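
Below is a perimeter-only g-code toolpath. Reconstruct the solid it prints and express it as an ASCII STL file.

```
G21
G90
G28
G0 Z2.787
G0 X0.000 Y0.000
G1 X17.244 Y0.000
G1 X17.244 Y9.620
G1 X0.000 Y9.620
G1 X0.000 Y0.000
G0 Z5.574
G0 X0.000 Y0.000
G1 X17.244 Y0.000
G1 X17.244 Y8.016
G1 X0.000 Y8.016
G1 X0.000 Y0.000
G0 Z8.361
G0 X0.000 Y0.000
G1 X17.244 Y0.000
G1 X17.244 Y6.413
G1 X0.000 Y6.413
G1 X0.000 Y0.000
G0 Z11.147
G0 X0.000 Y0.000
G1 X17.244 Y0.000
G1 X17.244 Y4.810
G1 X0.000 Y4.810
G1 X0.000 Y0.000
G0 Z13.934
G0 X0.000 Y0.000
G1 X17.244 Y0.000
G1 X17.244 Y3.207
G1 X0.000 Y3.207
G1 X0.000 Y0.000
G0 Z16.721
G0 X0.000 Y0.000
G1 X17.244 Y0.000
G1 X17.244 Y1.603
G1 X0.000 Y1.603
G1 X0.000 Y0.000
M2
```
solid part
  facet normal 0.0000 0.0000 -1.0000
    outer loop
      vertex 17.244 11.223 0.000
      vertex 17.244 0.000 0.000
      vertex 0.000 0.000 0.000
    endloop
  endfacet
  facet normal 0.0000 0.0000 -1.0000
    outer loop
      vertex 0.000 11.223 0.000
      vertex 17.244 11.223 0.000
      vertex 0.000 0.000 0.000
    endloop
  endfacet
  facet normal 0.0000 -1.0000 0.0000
    outer loop
      vertex 0.000 0.000 0.000
      vertex 17.244 0.000 0.000
      vertex 17.244 0.000 19.508
    endloop
  endfacet
  facet normal 0.0000 -1.0000 0.0000
    outer loop
      vertex 0.000 0.000 0.000
      vertex 17.244 0.000 19.508
      vertex 0.000 0.000 19.508
    endloop
  endfacet
  facet normal 0.0000 0.8668 0.4987
    outer loop
      vertex 0.000 0.000 19.508
      vertex 17.244 0.000 19.508
      vertex 17.244 11.223 0.000
    endloop
  endfacet
  facet normal 0.0000 0.8668 0.4987
    outer loop
      vertex 0.000 0.000 19.508
      vertex 17.244 11.223 0.000
      vertex 0.000 11.223 0.000
    endloop
  endfacet
  facet normal -1.0000 0.0000 0.0000
    outer loop
      vertex 0.000 0.000 19.508
      vertex 0.000 11.223 0.000
      vertex 0.000 0.000 0.000
    endloop
  endfacet
  facet normal 1.0000 0.0000 0.0000
    outer loop
      vertex 17.244 0.000 0.000
      vertex 17.244 11.223 0.000
      vertex 17.244 0.000 19.508
    endloop
  endfacet
endsolid part

The G0 Z moves step by Δz≈2.787 mm. The G1 loops shrink linearly with z, so the solid tapers from its base footprint up to z≈19.5. Closing with a flat bottom cap and the tapered top and triangulating gives 8 facets — a wedge (ramp): 17.2 × 11.2 mm base, rising to 19.5 mm along the y=0 edge and sloping linearly to z=0 at y=11.2.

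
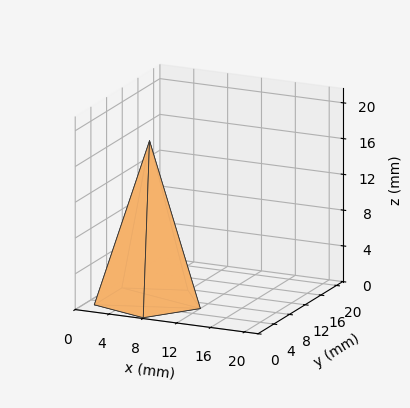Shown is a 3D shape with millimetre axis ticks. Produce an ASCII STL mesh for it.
Reading the render: the shape is a regular 5-sided pyramid, base circumscribed radius ≈ 6 mm, apex at z ≈ 18 mm (dimensions read to the nearest mm from the axis ticks). For the STL, each face is triangulated and given an outward normal.

solid part
  facet normal 0.0000 0.0000 -1.0000
    outer loop
      vertex 1.1 9.5 0.0
      vertex 7.9 11.7 0.0
      vertex 12.0 6.0 0.0
    endloop
  endfacet
  facet normal 0.0000 0.0000 -1.0000
    outer loop
      vertex 1.1 2.5 0.0
      vertex 1.1 9.5 0.0
      vertex 12.0 6.0 0.0
    endloop
  endfacet
  facet normal 0.0000 0.0000 -1.0000
    outer loop
      vertex 7.9 0.3 0.0
      vertex 1.1 2.5 0.0
      vertex 12.0 6.0 0.0
    endloop
  endfacet
  facet normal 0.7836 0.5637 0.2612
    outer loop
      vertex 12.0 6.0 0.0
      vertex 7.9 11.7 0.0
      vertex 6.0 6.0 18.0
    endloop
  endfacet
  facet normal -0.2973 0.9188 0.2596
    outer loop
      vertex 7.9 11.7 0.0
      vertex 1.1 9.5 0.0
      vertex 6.0 6.0 18.0
    endloop
  endfacet
  facet normal -0.9649 0.0000 0.2627
    outer loop
      vertex 1.1 9.5 0.0
      vertex 1.1 2.5 0.0
      vertex 6.0 6.0 18.0
    endloop
  endfacet
  facet normal -0.2973 -0.9188 0.2596
    outer loop
      vertex 1.1 2.5 0.0
      vertex 7.9 0.3 0.0
      vertex 6.0 6.0 18.0
    endloop
  endfacet
  facet normal 0.7836 -0.5637 0.2612
    outer loop
      vertex 7.9 0.3 0.0
      vertex 12.0 6.0 0.0
      vertex 6.0 6.0 18.0
    endloop
  endfacet
endsolid part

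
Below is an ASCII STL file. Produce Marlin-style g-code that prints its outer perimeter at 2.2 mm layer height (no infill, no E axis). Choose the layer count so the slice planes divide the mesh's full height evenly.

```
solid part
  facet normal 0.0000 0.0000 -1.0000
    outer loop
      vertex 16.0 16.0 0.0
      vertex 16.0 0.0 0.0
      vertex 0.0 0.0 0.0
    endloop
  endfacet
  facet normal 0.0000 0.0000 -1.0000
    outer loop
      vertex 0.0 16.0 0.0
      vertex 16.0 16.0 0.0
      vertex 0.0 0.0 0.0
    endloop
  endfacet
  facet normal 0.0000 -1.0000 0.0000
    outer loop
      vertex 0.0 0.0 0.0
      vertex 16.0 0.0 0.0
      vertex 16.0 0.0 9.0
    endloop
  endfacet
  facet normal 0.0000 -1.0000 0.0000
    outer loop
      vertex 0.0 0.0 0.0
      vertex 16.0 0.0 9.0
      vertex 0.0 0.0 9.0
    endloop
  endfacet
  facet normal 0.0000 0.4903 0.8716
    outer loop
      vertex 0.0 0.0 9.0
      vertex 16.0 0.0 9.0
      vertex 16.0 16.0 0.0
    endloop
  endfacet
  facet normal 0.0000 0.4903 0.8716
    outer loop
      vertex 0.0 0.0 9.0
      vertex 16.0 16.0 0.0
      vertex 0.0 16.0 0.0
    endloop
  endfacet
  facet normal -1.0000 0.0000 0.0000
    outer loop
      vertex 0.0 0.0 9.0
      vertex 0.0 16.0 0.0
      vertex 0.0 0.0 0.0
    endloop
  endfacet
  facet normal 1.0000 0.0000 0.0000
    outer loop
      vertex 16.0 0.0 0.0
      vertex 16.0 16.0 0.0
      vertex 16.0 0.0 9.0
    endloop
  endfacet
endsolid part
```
; perimeter-only toolpath
G21 ; units = mm
G90 ; absolute positioning
G28 ; home
; layer 1
G0 Z2.2
G0 X0.0 Y0.0
G1 X16.0 Y0.0
G1 X16.0 Y12.0
G1 X0.0 Y12.0
G1 X0.0 Y0.0
; layer 2
G0 Z4.5
G0 X0.0 Y0.0
G1 X16.0 Y0.0
G1 X16.0 Y8.0
G1 X0.0 Y8.0
G1 X0.0 Y0.0
; layer 3
G0 Z6.8
G0 X0.0 Y0.0
G1 X16.0 Y0.0
G1 X16.0 Y4.0
G1 X0.0 Y4.0
G1 X0.0 Y0.0
M2 ; end

The solid is a wedge (ramp): 16 × 16 mm base, rising to 9 mm along the y=0 edge and sloping linearly to z=0 at y=16. Slicing at Δz = 2.2 mm — 4 equal slices spanning the solid's height, so layer i sits at z = i·h/4 — gives 3 non-empty perimeters. Each is a 4-segment closed polygon; G0 lifts to the layer z and rapids to the start vertex, then G1 traces the edges. The cross-section shrinks linearly with z (the slice at the apex is degenerate and omitted).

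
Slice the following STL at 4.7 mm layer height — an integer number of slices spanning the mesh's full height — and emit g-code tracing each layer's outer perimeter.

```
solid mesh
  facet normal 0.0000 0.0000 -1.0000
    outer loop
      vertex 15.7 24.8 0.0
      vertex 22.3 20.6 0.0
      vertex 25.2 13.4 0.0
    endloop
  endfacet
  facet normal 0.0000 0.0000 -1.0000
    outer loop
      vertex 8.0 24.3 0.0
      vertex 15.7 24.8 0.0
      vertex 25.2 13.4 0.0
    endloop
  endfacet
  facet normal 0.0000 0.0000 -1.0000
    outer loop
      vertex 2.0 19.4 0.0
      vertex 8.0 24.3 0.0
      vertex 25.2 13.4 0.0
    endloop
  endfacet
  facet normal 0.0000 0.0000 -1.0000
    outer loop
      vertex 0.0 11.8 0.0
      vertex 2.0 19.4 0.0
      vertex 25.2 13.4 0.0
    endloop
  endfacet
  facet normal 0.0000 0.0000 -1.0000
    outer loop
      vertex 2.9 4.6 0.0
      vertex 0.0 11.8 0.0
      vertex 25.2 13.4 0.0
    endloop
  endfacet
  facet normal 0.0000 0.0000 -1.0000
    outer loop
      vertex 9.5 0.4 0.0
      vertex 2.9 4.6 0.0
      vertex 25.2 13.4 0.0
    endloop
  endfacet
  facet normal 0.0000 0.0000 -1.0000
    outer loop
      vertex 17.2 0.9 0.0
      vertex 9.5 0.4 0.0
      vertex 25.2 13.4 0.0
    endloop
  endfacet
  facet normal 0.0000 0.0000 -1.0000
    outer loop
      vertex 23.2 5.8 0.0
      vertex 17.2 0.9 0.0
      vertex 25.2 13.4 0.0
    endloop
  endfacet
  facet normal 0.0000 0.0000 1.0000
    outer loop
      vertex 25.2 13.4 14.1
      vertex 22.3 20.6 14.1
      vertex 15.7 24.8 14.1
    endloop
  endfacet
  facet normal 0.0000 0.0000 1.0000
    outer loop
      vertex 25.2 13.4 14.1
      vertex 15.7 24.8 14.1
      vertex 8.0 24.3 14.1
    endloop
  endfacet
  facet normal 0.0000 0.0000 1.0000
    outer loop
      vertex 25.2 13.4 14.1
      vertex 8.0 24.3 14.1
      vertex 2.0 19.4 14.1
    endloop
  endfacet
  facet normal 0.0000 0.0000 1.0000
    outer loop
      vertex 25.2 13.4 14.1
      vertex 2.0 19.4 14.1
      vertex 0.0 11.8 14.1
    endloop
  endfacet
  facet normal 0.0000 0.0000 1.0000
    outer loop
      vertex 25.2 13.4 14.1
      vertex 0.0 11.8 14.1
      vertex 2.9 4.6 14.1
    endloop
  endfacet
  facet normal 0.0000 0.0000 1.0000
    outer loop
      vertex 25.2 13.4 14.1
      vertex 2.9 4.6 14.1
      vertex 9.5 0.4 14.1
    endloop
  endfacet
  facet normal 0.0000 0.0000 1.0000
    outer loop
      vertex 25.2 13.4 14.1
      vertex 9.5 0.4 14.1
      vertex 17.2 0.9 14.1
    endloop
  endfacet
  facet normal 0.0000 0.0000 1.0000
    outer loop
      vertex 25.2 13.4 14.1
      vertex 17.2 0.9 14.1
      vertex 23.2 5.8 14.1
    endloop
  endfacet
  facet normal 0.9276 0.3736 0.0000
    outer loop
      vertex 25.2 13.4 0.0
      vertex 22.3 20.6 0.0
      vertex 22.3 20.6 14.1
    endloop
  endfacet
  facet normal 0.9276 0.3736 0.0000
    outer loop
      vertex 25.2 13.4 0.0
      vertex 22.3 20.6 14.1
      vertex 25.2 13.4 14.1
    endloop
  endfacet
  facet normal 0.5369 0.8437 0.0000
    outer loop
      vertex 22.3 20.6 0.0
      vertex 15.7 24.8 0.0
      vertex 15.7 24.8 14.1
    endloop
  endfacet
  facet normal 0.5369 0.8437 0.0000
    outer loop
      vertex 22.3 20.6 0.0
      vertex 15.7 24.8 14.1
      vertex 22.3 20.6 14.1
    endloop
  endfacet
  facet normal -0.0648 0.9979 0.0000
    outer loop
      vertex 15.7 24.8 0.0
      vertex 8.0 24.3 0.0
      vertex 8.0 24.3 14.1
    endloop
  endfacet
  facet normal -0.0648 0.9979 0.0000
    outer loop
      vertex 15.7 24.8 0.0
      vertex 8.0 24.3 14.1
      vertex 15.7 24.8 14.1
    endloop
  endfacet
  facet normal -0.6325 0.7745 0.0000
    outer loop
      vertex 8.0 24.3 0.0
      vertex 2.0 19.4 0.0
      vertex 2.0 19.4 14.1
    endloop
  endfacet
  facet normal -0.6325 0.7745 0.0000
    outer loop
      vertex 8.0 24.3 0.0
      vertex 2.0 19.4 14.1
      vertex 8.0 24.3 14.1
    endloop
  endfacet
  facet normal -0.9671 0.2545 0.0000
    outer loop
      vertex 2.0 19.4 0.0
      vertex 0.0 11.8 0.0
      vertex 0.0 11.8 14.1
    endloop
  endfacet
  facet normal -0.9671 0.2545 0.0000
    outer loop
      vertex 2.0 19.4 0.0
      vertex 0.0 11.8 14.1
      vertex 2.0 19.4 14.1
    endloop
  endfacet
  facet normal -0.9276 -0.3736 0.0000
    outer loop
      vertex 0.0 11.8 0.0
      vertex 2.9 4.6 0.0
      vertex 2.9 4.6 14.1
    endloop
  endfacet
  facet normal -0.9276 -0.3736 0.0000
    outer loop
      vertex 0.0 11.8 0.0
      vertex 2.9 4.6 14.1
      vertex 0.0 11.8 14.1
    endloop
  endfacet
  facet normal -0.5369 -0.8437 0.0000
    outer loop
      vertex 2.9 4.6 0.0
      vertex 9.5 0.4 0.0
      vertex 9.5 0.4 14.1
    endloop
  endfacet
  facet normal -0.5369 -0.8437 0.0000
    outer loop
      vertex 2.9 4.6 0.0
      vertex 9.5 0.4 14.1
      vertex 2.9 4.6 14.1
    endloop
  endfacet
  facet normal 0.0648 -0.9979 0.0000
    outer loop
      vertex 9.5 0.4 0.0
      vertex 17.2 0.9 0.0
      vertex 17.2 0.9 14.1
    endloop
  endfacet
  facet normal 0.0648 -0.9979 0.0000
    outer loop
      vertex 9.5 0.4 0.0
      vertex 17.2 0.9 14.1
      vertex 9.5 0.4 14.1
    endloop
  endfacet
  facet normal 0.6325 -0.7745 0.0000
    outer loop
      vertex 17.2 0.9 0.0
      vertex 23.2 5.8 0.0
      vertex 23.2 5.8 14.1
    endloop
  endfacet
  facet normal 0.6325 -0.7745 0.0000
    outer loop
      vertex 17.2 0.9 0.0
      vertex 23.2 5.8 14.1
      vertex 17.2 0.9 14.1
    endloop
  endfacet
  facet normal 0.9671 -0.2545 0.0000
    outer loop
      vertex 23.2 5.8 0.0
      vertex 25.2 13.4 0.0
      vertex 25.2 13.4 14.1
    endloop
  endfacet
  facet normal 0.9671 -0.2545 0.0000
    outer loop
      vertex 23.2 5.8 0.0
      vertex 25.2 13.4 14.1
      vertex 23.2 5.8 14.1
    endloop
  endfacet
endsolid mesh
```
; perimeter-only toolpath
G21 ; units = mm
G90 ; absolute positioning
G28 ; home
; layer 1
G0 Z4.7
G0 X25.2 Y13.4
G1 X22.3 Y20.6
G1 X15.7 Y24.8
G1 X8.0 Y24.3
G1 X2.0 Y19.4
G1 X0.0 Y11.8
G1 X2.9 Y4.6
G1 X9.5 Y0.4
G1 X17.2 Y0.9
G1 X23.2 Y5.8
G1 X25.2 Y13.4
; layer 2
G0 Z9.4
G0 X25.2 Y13.4
G1 X22.3 Y20.6
G1 X15.7 Y24.8
G1 X8.0 Y24.3
G1 X2.0 Y19.4
G1 X0.0 Y11.8
G1 X2.9 Y4.6
G1 X9.5 Y0.4
G1 X17.2 Y0.9
G1 X23.2 Y5.8
G1 X25.2 Y13.4
; layer 3
G0 Z14.1
G0 X25.2 Y13.4
G1 X22.3 Y20.6
G1 X15.7 Y24.8
G1 X8.0 Y24.3
G1 X2.0 Y19.4
G1 X0.0 Y11.8
G1 X2.9 Y4.6
G1 X9.5 Y0.4
G1 X17.2 Y0.9
G1 X23.2 Y5.8
G1 X25.2 Y13.4
M2 ; end

The solid is a regular 10-sided prism (a cylinder approximated with 10 flat sides), circumscribed radius ≈ 12.6 mm, height ≈ 14.1 mm. Slicing at Δz = 4.7 mm — 3 equal slices spanning the solid's height, so layer i sits at z = i·h/3 — gives 3 non-empty perimeters. Each is a 10-segment closed polygon; G0 lifts to the layer z and rapids to the start vertex, then G1 traces the edges.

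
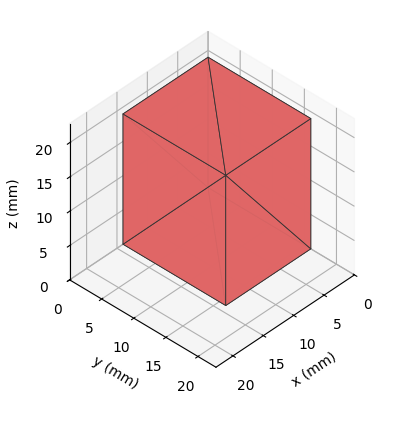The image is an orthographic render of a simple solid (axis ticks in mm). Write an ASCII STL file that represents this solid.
Reading the render: the shape is a rectangular box, roughly 14 × 16 mm footprint and 19 mm tall (dimensions read to the nearest mm from the axis ticks). For the STL, each face is triangulated and given an outward normal.

solid part
  facet normal 0.0000 0.0000 -1.0000
    outer loop
      vertex 14.00 16.00 0.00
      vertex 14.00 0.00 0.00
      vertex 0.00 0.00 0.00
    endloop
  endfacet
  facet normal 0.0000 0.0000 -1.0000
    outer loop
      vertex 0.00 16.00 0.00
      vertex 14.00 16.00 0.00
      vertex 0.00 0.00 0.00
    endloop
  endfacet
  facet normal 0.0000 0.0000 1.0000
    outer loop
      vertex 0.00 0.00 19.00
      vertex 14.00 0.00 19.00
      vertex 14.00 16.00 19.00
    endloop
  endfacet
  facet normal 0.0000 0.0000 1.0000
    outer loop
      vertex 0.00 0.00 19.00
      vertex 14.00 16.00 19.00
      vertex 0.00 16.00 19.00
    endloop
  endfacet
  facet normal 0.0000 -1.0000 0.0000
    outer loop
      vertex 0.00 0.00 0.00
      vertex 14.00 0.00 0.00
      vertex 14.00 0.00 19.00
    endloop
  endfacet
  facet normal 0.0000 -1.0000 0.0000
    outer loop
      vertex 0.00 0.00 0.00
      vertex 14.00 0.00 19.00
      vertex 0.00 0.00 19.00
    endloop
  endfacet
  facet normal 0.0000 1.0000 0.0000
    outer loop
      vertex 14.00 16.00 19.00
      vertex 14.00 16.00 0.00
      vertex 0.00 16.00 0.00
    endloop
  endfacet
  facet normal 0.0000 1.0000 0.0000
    outer loop
      vertex 0.00 16.00 19.00
      vertex 14.00 16.00 19.00
      vertex 0.00 16.00 0.00
    endloop
  endfacet
  facet normal -1.0000 0.0000 0.0000
    outer loop
      vertex 0.00 16.00 19.00
      vertex 0.00 16.00 0.00
      vertex 0.00 0.00 0.00
    endloop
  endfacet
  facet normal -1.0000 0.0000 0.0000
    outer loop
      vertex 0.00 0.00 19.00
      vertex 0.00 16.00 19.00
      vertex 0.00 0.00 0.00
    endloop
  endfacet
  facet normal 1.0000 0.0000 0.0000
    outer loop
      vertex 14.00 0.00 0.00
      vertex 14.00 16.00 0.00
      vertex 14.00 16.00 19.00
    endloop
  endfacet
  facet normal 1.0000 0.0000 0.0000
    outer loop
      vertex 14.00 0.00 0.00
      vertex 14.00 16.00 19.00
      vertex 14.00 0.00 19.00
    endloop
  endfacet
endsolid part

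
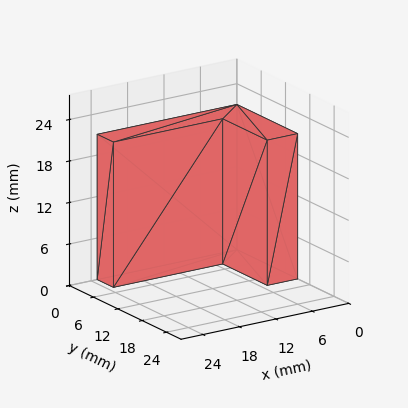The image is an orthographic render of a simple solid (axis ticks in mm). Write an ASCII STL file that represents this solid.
Reading the render: the shape is an L-shaped prism: outer 23 × 15 mm, arm thicknesses ≈ 4 mm (horizontal) and 5 mm (vertical), extruded 21 mm in z (dimensions read to the nearest mm from the axis ticks). For the STL, each face is triangulated and given an outward normal.

solid part
  facet normal 0.0000 0.0000 -1.0000
    outer loop
      vertex 23.00 4.00 0.00
      vertex 23.00 0.00 0.00
      vertex 0.00 0.00 0.00
    endloop
  endfacet
  facet normal 0.0000 0.0000 -1.0000
    outer loop
      vertex 5.00 4.00 0.00
      vertex 23.00 4.00 0.00
      vertex 0.00 0.00 0.00
    endloop
  endfacet
  facet normal 0.0000 0.0000 -1.0000
    outer loop
      vertex 5.00 15.00 0.00
      vertex 5.00 4.00 0.00
      vertex 0.00 0.00 0.00
    endloop
  endfacet
  facet normal 0.0000 0.0000 -1.0000
    outer loop
      vertex 0.00 15.00 0.00
      vertex 5.00 15.00 0.00
      vertex 0.00 0.00 0.00
    endloop
  endfacet
  facet normal 0.0000 0.0000 1.0000
    outer loop
      vertex 0.00 0.00 21.00
      vertex 23.00 0.00 21.00
      vertex 23.00 4.00 21.00
    endloop
  endfacet
  facet normal 0.0000 0.0000 1.0000
    outer loop
      vertex 0.00 0.00 21.00
      vertex 23.00 4.00 21.00
      vertex 5.00 4.00 21.00
    endloop
  endfacet
  facet normal 0.0000 0.0000 1.0000
    outer loop
      vertex 0.00 0.00 21.00
      vertex 5.00 4.00 21.00
      vertex 5.00 15.00 21.00
    endloop
  endfacet
  facet normal 0.0000 0.0000 1.0000
    outer loop
      vertex 0.00 0.00 21.00
      vertex 5.00 15.00 21.00
      vertex 0.00 15.00 21.00
    endloop
  endfacet
  facet normal 0.0000 -1.0000 0.0000
    outer loop
      vertex 0.00 0.00 0.00
      vertex 23.00 0.00 0.00
      vertex 23.00 0.00 21.00
    endloop
  endfacet
  facet normal 0.0000 -1.0000 0.0000
    outer loop
      vertex 0.00 0.00 0.00
      vertex 23.00 0.00 21.00
      vertex 0.00 0.00 21.00
    endloop
  endfacet
  facet normal 1.0000 0.0000 0.0000
    outer loop
      vertex 23.00 0.00 0.00
      vertex 23.00 4.00 0.00
      vertex 23.00 4.00 21.00
    endloop
  endfacet
  facet normal 1.0000 0.0000 0.0000
    outer loop
      vertex 23.00 0.00 0.00
      vertex 23.00 4.00 21.00
      vertex 23.00 0.00 21.00
    endloop
  endfacet
  facet normal 0.0000 1.0000 0.0000
    outer loop
      vertex 23.00 4.00 0.00
      vertex 5.00 4.00 0.00
      vertex 5.00 4.00 21.00
    endloop
  endfacet
  facet normal 0.0000 1.0000 0.0000
    outer loop
      vertex 23.00 4.00 0.00
      vertex 5.00 4.00 21.00
      vertex 23.00 4.00 21.00
    endloop
  endfacet
  facet normal 1.0000 0.0000 0.0000
    outer loop
      vertex 5.00 4.00 0.00
      vertex 5.00 15.00 0.00
      vertex 5.00 15.00 21.00
    endloop
  endfacet
  facet normal 1.0000 0.0000 0.0000
    outer loop
      vertex 5.00 4.00 0.00
      vertex 5.00 15.00 21.00
      vertex 5.00 4.00 21.00
    endloop
  endfacet
  facet normal 0.0000 1.0000 0.0000
    outer loop
      vertex 5.00 15.00 0.00
      vertex 0.00 15.00 0.00
      vertex 0.00 15.00 21.00
    endloop
  endfacet
  facet normal 0.0000 1.0000 0.0000
    outer loop
      vertex 5.00 15.00 0.00
      vertex 0.00 15.00 21.00
      vertex 5.00 15.00 21.00
    endloop
  endfacet
  facet normal -1.0000 0.0000 0.0000
    outer loop
      vertex 0.00 15.00 0.00
      vertex 0.00 0.00 0.00
      vertex 0.00 0.00 21.00
    endloop
  endfacet
  facet normal -1.0000 0.0000 0.0000
    outer loop
      vertex 0.00 15.00 0.00
      vertex 0.00 0.00 21.00
      vertex 0.00 15.00 21.00
    endloop
  endfacet
endsolid part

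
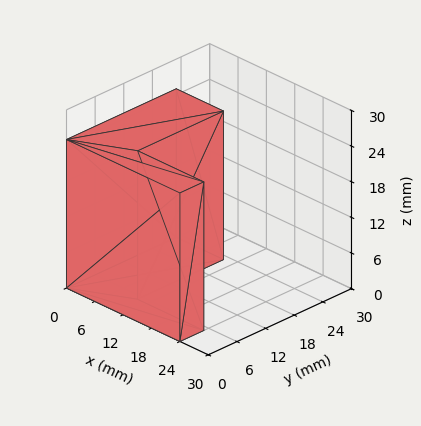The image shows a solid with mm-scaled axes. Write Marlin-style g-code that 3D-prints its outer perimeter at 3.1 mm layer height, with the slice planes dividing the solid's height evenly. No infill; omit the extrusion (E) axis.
Reading the render: the shape is an L-shaped prism: outer 24 × 23 mm, arm thicknesses ≈ 5 mm (horizontal) and 10 mm (vertical), extruded 25 mm in z (dimensions read to the nearest mm from the axis ticks). For the g-code, the solid's height is divided into equal slices at the stated Δz and each level perimeter traced with G1 moves after a G0 lift.

; perimeter-only toolpath
G21 ; units = mm
G90 ; absolute positioning
G28 ; home
; layer 1
G0 Z3.1
G0 X0.0 Y0.0
G1 X24.0 Y0.0
G1 X24.0 Y5.0
G1 X10.0 Y5.0
G1 X10.0 Y23.0
G1 X0.0 Y23.0
G1 X0.0 Y0.0
; layer 2
G0 Z6.2
G0 X0.0 Y0.0
G1 X24.0 Y0.0
G1 X24.0 Y5.0
G1 X10.0 Y5.0
G1 X10.0 Y23.0
G1 X0.0 Y23.0
G1 X0.0 Y0.0
; layer 3
G0 Z9.4
G0 X0.0 Y0.0
G1 X24.0 Y0.0
G1 X24.0 Y5.0
G1 X10.0 Y5.0
G1 X10.0 Y23.0
G1 X0.0 Y23.0
G1 X0.0 Y0.0
; layer 4
G0 Z12.5
G0 X0.0 Y0.0
G1 X24.0 Y0.0
G1 X24.0 Y5.0
G1 X10.0 Y5.0
G1 X10.0 Y23.0
G1 X0.0 Y23.0
G1 X0.0 Y0.0
; layer 5
G0 Z15.6
G0 X0.0 Y0.0
G1 X24.0 Y0.0
G1 X24.0 Y5.0
G1 X10.0 Y5.0
G1 X10.0 Y23.0
G1 X0.0 Y23.0
G1 X0.0 Y0.0
; layer 6
G0 Z18.8
G0 X0.0 Y0.0
G1 X24.0 Y0.0
G1 X24.0 Y5.0
G1 X10.0 Y5.0
G1 X10.0 Y23.0
G1 X0.0 Y23.0
G1 X0.0 Y0.0
; layer 7
G0 Z21.9
G0 X0.0 Y0.0
G1 X24.0 Y0.0
G1 X24.0 Y5.0
G1 X10.0 Y5.0
G1 X10.0 Y23.0
G1 X0.0 Y23.0
G1 X0.0 Y0.0
; layer 8
G0 Z25.0
G0 X0.0 Y0.0
G1 X24.0 Y0.0
G1 X24.0 Y5.0
G1 X10.0 Y5.0
G1 X10.0 Y23.0
G1 X0.0 Y23.0
G1 X0.0 Y0.0
M2 ; end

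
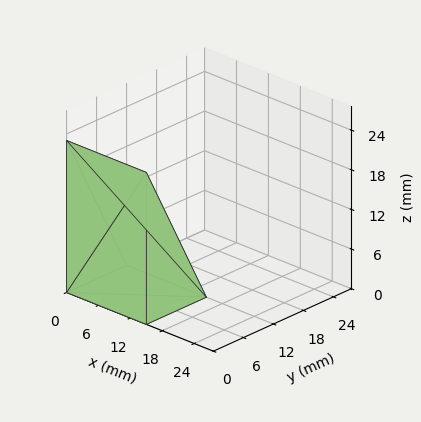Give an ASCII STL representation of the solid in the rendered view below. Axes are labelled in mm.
Reading the render: the shape is a wedge (ramp): 15 × 12 mm base, rising to 23 mm along the y=0 edge and sloping linearly to z=0 at y=12 (dimensions read to the nearest mm from the axis ticks). For the STL, each face is triangulated and given an outward normal.

solid part
  facet normal 0.0000 0.0000 -1.0000
    outer loop
      vertex 15.000 12.000 0.000
      vertex 15.000 0.000 0.000
      vertex 0.000 0.000 0.000
    endloop
  endfacet
  facet normal 0.0000 0.0000 -1.0000
    outer loop
      vertex 0.000 12.000 0.000
      vertex 15.000 12.000 0.000
      vertex 0.000 0.000 0.000
    endloop
  endfacet
  facet normal 0.0000 -1.0000 0.0000
    outer loop
      vertex 0.000 0.000 0.000
      vertex 15.000 0.000 0.000
      vertex 15.000 0.000 23.000
    endloop
  endfacet
  facet normal 0.0000 -1.0000 0.0000
    outer loop
      vertex 0.000 0.000 0.000
      vertex 15.000 0.000 23.000
      vertex 0.000 0.000 23.000
    endloop
  endfacet
  facet normal 0.0000 0.8866 0.4626
    outer loop
      vertex 0.000 0.000 23.000
      vertex 15.000 0.000 23.000
      vertex 15.000 12.000 0.000
    endloop
  endfacet
  facet normal 0.0000 0.8866 0.4626
    outer loop
      vertex 0.000 0.000 23.000
      vertex 15.000 12.000 0.000
      vertex 0.000 12.000 0.000
    endloop
  endfacet
  facet normal -1.0000 0.0000 0.0000
    outer loop
      vertex 0.000 0.000 23.000
      vertex 0.000 12.000 0.000
      vertex 0.000 0.000 0.000
    endloop
  endfacet
  facet normal 1.0000 0.0000 0.0000
    outer loop
      vertex 15.000 0.000 0.000
      vertex 15.000 12.000 0.000
      vertex 15.000 0.000 23.000
    endloop
  endfacet
endsolid part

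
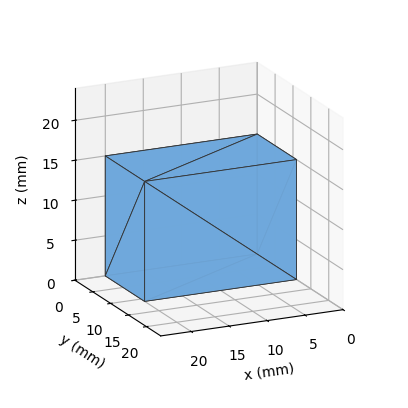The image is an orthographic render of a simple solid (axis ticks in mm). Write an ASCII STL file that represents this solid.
Reading the render: the shape is a rectangular box, roughly 20 × 11 mm footprint and 15 mm tall (dimensions read to the nearest mm from the axis ticks). For the STL, each face is triangulated and given an outward normal.

solid part
  facet normal 0.0000 0.0000 -1.0000
    outer loop
      vertex 20.000 11.000 0.000
      vertex 20.000 0.000 0.000
      vertex 0.000 0.000 0.000
    endloop
  endfacet
  facet normal 0.0000 0.0000 -1.0000
    outer loop
      vertex 0.000 11.000 0.000
      vertex 20.000 11.000 0.000
      vertex 0.000 0.000 0.000
    endloop
  endfacet
  facet normal 0.0000 0.0000 1.0000
    outer loop
      vertex 0.000 0.000 15.000
      vertex 20.000 0.000 15.000
      vertex 20.000 11.000 15.000
    endloop
  endfacet
  facet normal 0.0000 0.0000 1.0000
    outer loop
      vertex 0.000 0.000 15.000
      vertex 20.000 11.000 15.000
      vertex 0.000 11.000 15.000
    endloop
  endfacet
  facet normal 0.0000 -1.0000 0.0000
    outer loop
      vertex 0.000 0.000 0.000
      vertex 20.000 0.000 0.000
      vertex 20.000 0.000 15.000
    endloop
  endfacet
  facet normal 0.0000 -1.0000 0.0000
    outer loop
      vertex 0.000 0.000 0.000
      vertex 20.000 0.000 15.000
      vertex 0.000 0.000 15.000
    endloop
  endfacet
  facet normal 0.0000 1.0000 0.0000
    outer loop
      vertex 20.000 11.000 15.000
      vertex 20.000 11.000 0.000
      vertex 0.000 11.000 0.000
    endloop
  endfacet
  facet normal 0.0000 1.0000 0.0000
    outer loop
      vertex 0.000 11.000 15.000
      vertex 20.000 11.000 15.000
      vertex 0.000 11.000 0.000
    endloop
  endfacet
  facet normal -1.0000 0.0000 0.0000
    outer loop
      vertex 0.000 11.000 15.000
      vertex 0.000 11.000 0.000
      vertex 0.000 0.000 0.000
    endloop
  endfacet
  facet normal -1.0000 0.0000 0.0000
    outer loop
      vertex 0.000 0.000 15.000
      vertex 0.000 11.000 15.000
      vertex 0.000 0.000 0.000
    endloop
  endfacet
  facet normal 1.0000 0.0000 0.0000
    outer loop
      vertex 20.000 0.000 0.000
      vertex 20.000 11.000 0.000
      vertex 20.000 11.000 15.000
    endloop
  endfacet
  facet normal 1.0000 0.0000 0.0000
    outer loop
      vertex 20.000 0.000 0.000
      vertex 20.000 11.000 15.000
      vertex 20.000 0.000 15.000
    endloop
  endfacet
endsolid part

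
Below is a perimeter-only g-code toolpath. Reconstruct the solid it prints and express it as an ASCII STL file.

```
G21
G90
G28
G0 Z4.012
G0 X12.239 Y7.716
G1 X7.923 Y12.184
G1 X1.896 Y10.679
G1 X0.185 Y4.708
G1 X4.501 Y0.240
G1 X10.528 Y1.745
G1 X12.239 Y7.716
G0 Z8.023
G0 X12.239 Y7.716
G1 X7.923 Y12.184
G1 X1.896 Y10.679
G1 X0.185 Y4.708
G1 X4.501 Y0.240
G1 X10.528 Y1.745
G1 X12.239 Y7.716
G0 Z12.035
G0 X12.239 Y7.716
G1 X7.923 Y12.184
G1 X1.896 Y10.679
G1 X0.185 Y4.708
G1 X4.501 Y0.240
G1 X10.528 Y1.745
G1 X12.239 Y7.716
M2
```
solid part
  facet normal 0.0000 0.0000 -1.0000
    outer loop
      vertex 1.896 10.679 0.000
      vertex 7.923 12.184 0.000
      vertex 12.239 7.716 0.000
    endloop
  endfacet
  facet normal 0.0000 0.0000 -1.0000
    outer loop
      vertex 0.185 4.708 0.000
      vertex 1.896 10.679 0.000
      vertex 12.239 7.716 0.000
    endloop
  endfacet
  facet normal 0.0000 0.0000 -1.0000
    outer loop
      vertex 4.501 0.240 0.000
      vertex 0.185 4.708 0.000
      vertex 12.239 7.716 0.000
    endloop
  endfacet
  facet normal 0.0000 0.0000 -1.0000
    outer loop
      vertex 10.528 1.745 0.000
      vertex 4.501 0.240 0.000
      vertex 12.239 7.716 0.000
    endloop
  endfacet
  facet normal 0.0000 0.0000 1.0000
    outer loop
      vertex 12.239 7.716 12.035
      vertex 7.923 12.184 12.035
      vertex 1.896 10.679 12.035
    endloop
  endfacet
  facet normal 0.0000 0.0000 1.0000
    outer loop
      vertex 12.239 7.716 12.035
      vertex 1.896 10.679 12.035
      vertex 0.185 4.708 12.035
    endloop
  endfacet
  facet normal 0.0000 0.0000 1.0000
    outer loop
      vertex 12.239 7.716 12.035
      vertex 0.185 4.708 12.035
      vertex 4.501 0.240 12.035
    endloop
  endfacet
  facet normal 0.0000 0.0000 1.0000
    outer loop
      vertex 12.239 7.716 12.035
      vertex 4.501 0.240 12.035
      vertex 10.528 1.745 12.035
    endloop
  endfacet
  facet normal 0.7192 0.6948 0.0000
    outer loop
      vertex 12.239 7.716 0.000
      vertex 7.923 12.184 0.000
      vertex 7.923 12.184 12.035
    endloop
  endfacet
  facet normal 0.7192 0.6948 0.0000
    outer loop
      vertex 12.239 7.716 0.000
      vertex 7.923 12.184 12.035
      vertex 12.239 7.716 12.035
    endloop
  endfacet
  facet normal -0.2423 0.9702 0.0000
    outer loop
      vertex 7.923 12.184 0.000
      vertex 1.896 10.679 0.000
      vertex 1.896 10.679 12.035
    endloop
  endfacet
  facet normal -0.2423 0.9702 0.0000
    outer loop
      vertex 7.923 12.184 0.000
      vertex 1.896 10.679 12.035
      vertex 7.923 12.184 12.035
    endloop
  endfacet
  facet normal -0.9613 0.2755 0.0000
    outer loop
      vertex 1.896 10.679 0.000
      vertex 0.185 4.708 0.000
      vertex 0.185 4.708 12.035
    endloop
  endfacet
  facet normal -0.9613 0.2755 0.0000
    outer loop
      vertex 1.896 10.679 0.000
      vertex 0.185 4.708 12.035
      vertex 1.896 10.679 12.035
    endloop
  endfacet
  facet normal -0.7192 -0.6948 0.0000
    outer loop
      vertex 0.185 4.708 0.000
      vertex 4.501 0.240 0.000
      vertex 4.501 0.240 12.035
    endloop
  endfacet
  facet normal -0.7192 -0.6948 0.0000
    outer loop
      vertex 0.185 4.708 0.000
      vertex 4.501 0.240 12.035
      vertex 0.185 4.708 12.035
    endloop
  endfacet
  facet normal 0.2423 -0.9702 0.0000
    outer loop
      vertex 4.501 0.240 0.000
      vertex 10.528 1.745 0.000
      vertex 10.528 1.745 12.035
    endloop
  endfacet
  facet normal 0.2423 -0.9702 0.0000
    outer loop
      vertex 4.501 0.240 0.000
      vertex 10.528 1.745 12.035
      vertex 4.501 0.240 12.035
    endloop
  endfacet
  facet normal 0.9613 -0.2755 0.0000
    outer loop
      vertex 10.528 1.745 0.000
      vertex 12.239 7.716 0.000
      vertex 12.239 7.716 12.035
    endloop
  endfacet
  facet normal 0.9613 -0.2755 0.0000
    outer loop
      vertex 10.528 1.745 0.000
      vertex 12.239 7.716 12.035
      vertex 10.528 1.745 12.035
    endloop
  endfacet
endsolid part

The G0 Z moves step by Δz≈4.012 mm. Every layer's G1 loop is the same polygon, so the solid is a straight extrusion of it from z=0 to z≈12. Closing with flat bottom and top caps and triangulating gives 20 facets — a regular 6-sided prism (a cylinder approximated with 6 flat sides), circumscribed radius ≈ 6.21 mm, height ≈ 12 mm.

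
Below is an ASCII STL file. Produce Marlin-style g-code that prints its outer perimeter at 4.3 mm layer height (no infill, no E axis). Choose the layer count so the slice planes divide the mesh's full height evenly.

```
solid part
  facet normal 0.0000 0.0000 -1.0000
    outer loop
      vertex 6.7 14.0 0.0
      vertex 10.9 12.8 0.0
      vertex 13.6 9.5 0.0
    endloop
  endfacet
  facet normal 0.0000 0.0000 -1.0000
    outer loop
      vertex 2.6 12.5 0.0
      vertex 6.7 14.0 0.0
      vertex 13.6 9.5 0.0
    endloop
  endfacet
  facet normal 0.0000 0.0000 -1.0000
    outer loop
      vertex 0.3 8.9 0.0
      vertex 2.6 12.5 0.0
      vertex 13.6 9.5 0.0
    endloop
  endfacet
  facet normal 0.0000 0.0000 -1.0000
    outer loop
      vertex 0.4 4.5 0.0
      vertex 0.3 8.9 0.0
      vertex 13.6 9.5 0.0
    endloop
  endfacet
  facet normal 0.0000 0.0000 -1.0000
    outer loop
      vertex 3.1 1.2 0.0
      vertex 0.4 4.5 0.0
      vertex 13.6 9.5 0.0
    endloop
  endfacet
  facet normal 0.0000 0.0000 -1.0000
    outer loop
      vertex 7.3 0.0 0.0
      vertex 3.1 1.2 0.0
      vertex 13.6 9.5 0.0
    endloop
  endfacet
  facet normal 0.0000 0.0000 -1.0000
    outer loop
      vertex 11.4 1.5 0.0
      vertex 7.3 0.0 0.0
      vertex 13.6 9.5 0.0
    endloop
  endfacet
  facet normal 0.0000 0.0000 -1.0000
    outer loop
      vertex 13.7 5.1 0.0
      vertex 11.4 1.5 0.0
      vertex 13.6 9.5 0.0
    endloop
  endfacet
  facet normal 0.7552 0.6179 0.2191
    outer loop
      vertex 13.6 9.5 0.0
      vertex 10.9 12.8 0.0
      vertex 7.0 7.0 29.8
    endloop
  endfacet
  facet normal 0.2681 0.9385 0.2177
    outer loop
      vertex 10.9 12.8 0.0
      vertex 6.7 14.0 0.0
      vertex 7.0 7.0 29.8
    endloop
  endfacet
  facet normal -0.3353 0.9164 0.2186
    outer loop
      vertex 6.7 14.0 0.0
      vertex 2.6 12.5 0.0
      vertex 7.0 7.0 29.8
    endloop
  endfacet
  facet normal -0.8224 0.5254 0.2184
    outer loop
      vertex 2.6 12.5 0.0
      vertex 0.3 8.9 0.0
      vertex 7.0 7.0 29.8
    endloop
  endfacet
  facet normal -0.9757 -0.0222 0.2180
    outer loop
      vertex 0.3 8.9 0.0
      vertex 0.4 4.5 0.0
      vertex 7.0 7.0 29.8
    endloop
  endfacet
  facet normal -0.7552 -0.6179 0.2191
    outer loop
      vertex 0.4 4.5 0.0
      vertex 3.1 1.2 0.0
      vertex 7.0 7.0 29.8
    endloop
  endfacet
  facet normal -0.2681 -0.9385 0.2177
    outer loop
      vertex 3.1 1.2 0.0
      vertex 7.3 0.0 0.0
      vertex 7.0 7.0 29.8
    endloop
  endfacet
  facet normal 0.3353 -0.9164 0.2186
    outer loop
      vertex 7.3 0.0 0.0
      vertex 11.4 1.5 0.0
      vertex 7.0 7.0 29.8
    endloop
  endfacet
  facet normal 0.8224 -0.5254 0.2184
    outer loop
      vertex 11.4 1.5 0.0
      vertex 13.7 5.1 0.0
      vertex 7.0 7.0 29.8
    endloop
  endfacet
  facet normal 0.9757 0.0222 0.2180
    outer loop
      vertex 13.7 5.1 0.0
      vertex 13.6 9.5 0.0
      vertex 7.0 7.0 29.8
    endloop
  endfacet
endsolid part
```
; perimeter-only toolpath
G21 ; units = mm
G90 ; absolute positioning
G28 ; home
; layer 1
G0 Z4.3
G0 X12.7 Y9.1
G1 X10.3 Y12.0
G1 X6.7 Y13.0
G1 X3.2 Y11.7
G1 X1.3 Y8.6
G1 X1.3 Y4.9
G1 X3.7 Y2.0
G1 X7.3 Y1.0
G1 X10.8 Y2.3
G1 X12.7 Y5.4
G1 X12.7 Y9.1
; layer 2
G0 Z8.5
G0 X11.7 Y8.8
G1 X9.8 Y11.1
G1 X6.8 Y12.0
G1 X3.9 Y10.9
G1 X2.2 Y8.4
G1 X2.3 Y5.2
G1 X4.2 Y2.9
G1 X7.2 Y2.0
G1 X10.1 Y3.1
G1 X11.8 Y5.6
G1 X11.7 Y8.8
; layer 3
G0 Z12.8
G0 X10.8 Y8.4
G1 X9.2 Y10.3
G1 X6.8 Y11.0
G1 X4.5 Y10.1
G1 X3.2 Y8.1
G1 X3.2 Y5.6
G1 X4.8 Y3.7
G1 X7.2 Y3.0
G1 X9.5 Y3.9
G1 X10.8 Y5.9
G1 X10.8 Y8.4
; layer 4
G0 Z17.0
G0 X9.8 Y8.1
G1 X8.7 Y9.5
G1 X6.9 Y10.0
G1 X5.1 Y9.4
G1 X4.1 Y7.8
G1 X4.2 Y5.9
G1 X5.3 Y4.5
G1 X7.1 Y4.0
G1 X8.9 Y4.6
G1 X9.9 Y6.2
G1 X9.8 Y8.1
; layer 5
G0 Z21.3
G0 X8.9 Y7.7
G1 X8.1 Y8.7
G1 X6.9 Y9.0
G1 X5.7 Y8.6
G1 X5.1 Y7.5
G1 X5.1 Y6.3
G1 X5.9 Y5.3
G1 X7.1 Y5.0
G1 X8.3 Y5.4
G1 X8.9 Y6.5
G1 X8.9 Y7.7
; layer 6
G0 Z25.5
G0 X7.9 Y7.4
G1 X7.6 Y7.8
G1 X7.0 Y8.0
G1 X6.4 Y7.8
G1 X6.0 Y7.3
G1 X6.1 Y6.6
G1 X6.4 Y6.2
G1 X7.0 Y6.0
G1 X7.6 Y6.2
G1 X8.0 Y6.7
G1 X7.9 Y7.4
M2 ; end

The solid is a regular 10-sided pyramid, base circumscribed radius ≈ 7 mm, apex at z ≈ 29.8 mm. Slicing at Δz = 4.3 mm — 7 equal slices spanning the solid's height, so layer i sits at z = i·h/7 — gives 6 non-empty perimeters. Each is a 10-segment closed polygon; G0 lifts to the layer z and rapids to the start vertex, then G1 traces the edges. The cross-section shrinks linearly with z (the slice at the apex is degenerate and omitted).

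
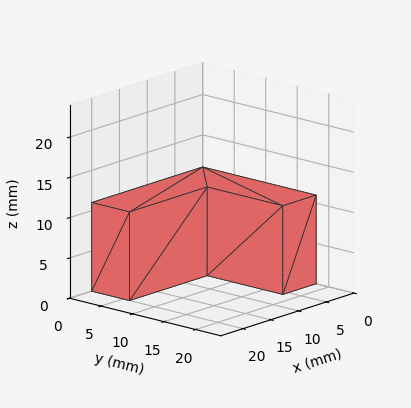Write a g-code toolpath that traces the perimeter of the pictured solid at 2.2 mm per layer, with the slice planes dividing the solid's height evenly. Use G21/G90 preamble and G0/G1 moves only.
Reading the render: the shape is an L-shaped prism: outer 20 × 18 mm, arm thicknesses ≈ 6 mm (horizontal) and 6 mm (vertical), extruded 11 mm in z (dimensions read to the nearest mm from the axis ticks). For the g-code, the solid's height is divided into equal slices at the stated Δz and each level perimeter traced with G1 moves after a G0 lift.

; perimeter-only toolpath
G21 ; units = mm
G90 ; absolute positioning
G28 ; home
; layer 1
G0 Z2.2
G0 X0.0 Y0.0
G1 X20.0 Y0.0
G1 X20.0 Y6.0
G1 X6.0 Y6.0
G1 X6.0 Y18.0
G1 X0.0 Y18.0
G1 X0.0 Y0.0
; layer 2
G0 Z4.4
G0 X0.0 Y0.0
G1 X20.0 Y0.0
G1 X20.0 Y6.0
G1 X6.0 Y6.0
G1 X6.0 Y18.0
G1 X0.0 Y18.0
G1 X0.0 Y0.0
; layer 3
G0 Z6.6
G0 X0.0 Y0.0
G1 X20.0 Y0.0
G1 X20.0 Y6.0
G1 X6.0 Y6.0
G1 X6.0 Y18.0
G1 X0.0 Y18.0
G1 X0.0 Y0.0
; layer 4
G0 Z8.8
G0 X0.0 Y0.0
G1 X20.0 Y0.0
G1 X20.0 Y6.0
G1 X6.0 Y6.0
G1 X6.0 Y18.0
G1 X0.0 Y18.0
G1 X0.0 Y0.0
; layer 5
G0 Z11.0
G0 X0.0 Y0.0
G1 X20.0 Y0.0
G1 X20.0 Y6.0
G1 X6.0 Y6.0
G1 X6.0 Y18.0
G1 X0.0 Y18.0
G1 X0.0 Y0.0
M2 ; end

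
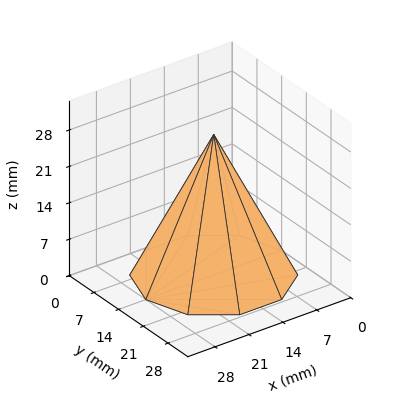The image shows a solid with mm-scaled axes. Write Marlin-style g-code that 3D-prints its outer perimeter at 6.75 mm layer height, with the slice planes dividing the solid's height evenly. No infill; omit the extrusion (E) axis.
Reading the render: the shape is a regular 10-sided pyramid, base circumscribed radius ≈ 14 mm, apex at z ≈ 27 mm (dimensions read to the nearest mm from the axis ticks). For the g-code, the solid's height is divided into equal slices at the stated Δz and each level perimeter traced with G1 moves after a G0 lift.

; perimeter-only toolpath
G21 ; units = mm
G90 ; absolute positioning
G28 ; home
; layer 1
G0 Z6.75
G0 X24.50 Y14.00
G1 X22.50 Y20.17
G1 X17.25 Y23.98
G1 X10.75 Y23.98
G1 X5.50 Y20.17
G1 X3.50 Y14.00
G1 X5.50 Y7.83
G1 X10.75 Y4.02
G1 X17.25 Y4.02
G1 X22.50 Y7.83
G1 X24.50 Y14.00
; layer 2
G0 Z13.50
G0 X21.00 Y14.00
G1 X19.66 Y18.12
G1 X16.16 Y20.66
G1 X11.84 Y20.66
G1 X8.34 Y18.12
G1 X7.00 Y14.00
G1 X8.34 Y9.88
G1 X11.84 Y7.34
G1 X16.16 Y7.34
G1 X19.66 Y9.88
G1 X21.00 Y14.00
; layer 3
G0 Z20.25
G0 X17.50 Y14.00
G1 X16.83 Y16.06
G1 X15.08 Y17.33
G1 X12.92 Y17.33
G1 X11.17 Y16.06
G1 X10.50 Y14.00
G1 X11.17 Y11.94
G1 X12.92 Y10.67
G1 X15.08 Y10.67
G1 X16.83 Y11.94
G1 X17.50 Y14.00
M2 ; end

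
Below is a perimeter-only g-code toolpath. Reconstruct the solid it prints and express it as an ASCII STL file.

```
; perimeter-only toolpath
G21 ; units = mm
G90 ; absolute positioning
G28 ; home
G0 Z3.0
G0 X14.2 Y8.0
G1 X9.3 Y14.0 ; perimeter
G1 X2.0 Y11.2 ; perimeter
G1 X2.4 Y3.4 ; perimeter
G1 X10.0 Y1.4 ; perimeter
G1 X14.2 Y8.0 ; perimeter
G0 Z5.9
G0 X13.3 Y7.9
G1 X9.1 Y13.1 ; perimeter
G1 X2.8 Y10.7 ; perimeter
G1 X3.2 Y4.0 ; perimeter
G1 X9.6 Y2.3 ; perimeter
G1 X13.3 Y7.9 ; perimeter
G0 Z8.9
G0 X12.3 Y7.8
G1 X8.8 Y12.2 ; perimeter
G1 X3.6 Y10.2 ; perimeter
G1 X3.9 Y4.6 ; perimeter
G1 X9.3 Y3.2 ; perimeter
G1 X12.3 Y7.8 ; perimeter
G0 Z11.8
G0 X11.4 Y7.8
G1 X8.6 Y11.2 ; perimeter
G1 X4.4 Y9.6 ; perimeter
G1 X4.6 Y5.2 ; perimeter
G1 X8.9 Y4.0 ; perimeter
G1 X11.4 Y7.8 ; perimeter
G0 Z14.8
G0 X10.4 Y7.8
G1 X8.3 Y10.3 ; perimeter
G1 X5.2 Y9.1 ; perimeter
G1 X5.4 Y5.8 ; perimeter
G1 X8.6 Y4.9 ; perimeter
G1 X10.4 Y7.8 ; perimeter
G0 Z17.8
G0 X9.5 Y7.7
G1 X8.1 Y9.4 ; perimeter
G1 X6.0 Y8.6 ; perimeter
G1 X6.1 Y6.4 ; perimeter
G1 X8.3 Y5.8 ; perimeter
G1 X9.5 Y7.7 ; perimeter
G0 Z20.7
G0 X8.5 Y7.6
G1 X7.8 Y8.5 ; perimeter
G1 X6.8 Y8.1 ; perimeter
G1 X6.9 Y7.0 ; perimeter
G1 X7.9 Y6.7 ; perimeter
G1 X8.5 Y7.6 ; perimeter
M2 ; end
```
solid part
  facet normal 0.0000 0.0000 -1.0000
    outer loop
      vertex 1.2 11.7 0.0
      vertex 9.6 14.9 0.0
      vertex 15.2 8.0 0.0
    endloop
  endfacet
  facet normal 0.0000 0.0000 -1.0000
    outer loop
      vertex 1.7 2.8 0.0
      vertex 1.2 11.7 0.0
      vertex 15.2 8.0 0.0
    endloop
  endfacet
  facet normal 0.0000 0.0000 -1.0000
    outer loop
      vertex 10.3 0.5 0.0
      vertex 1.7 2.8 0.0
      vertex 15.2 8.0 0.0
    endloop
  endfacet
  facet normal 0.7515 0.6099 0.2513
    outer loop
      vertex 15.2 8.0 0.0
      vertex 9.6 14.9 0.0
      vertex 7.6 7.6 23.7
    endloop
  endfacet
  facet normal -0.3447 0.9049 0.2496
    outer loop
      vertex 9.6 14.9 0.0
      vertex 1.2 11.7 0.0
      vertex 7.6 7.6 23.7
    endloop
  endfacet
  facet normal -0.9663 -0.0543 0.2516
    outer loop
      vertex 1.2 11.7 0.0
      vertex 1.7 2.8 0.0
      vertex 7.6 7.6 23.7
    endloop
  endfacet
  facet normal -0.2500 -0.9350 0.2516
    outer loop
      vertex 1.7 2.8 0.0
      vertex 10.3 0.5 0.0
      vertex 7.6 7.6 23.7
    endloop
  endfacet
  facet normal 0.8104 -0.5294 0.2509
    outer loop
      vertex 10.3 0.5 0.0
      vertex 15.2 8.0 0.0
      vertex 7.6 7.6 23.7
    endloop
  endfacet
endsolid part

The G0 Z moves step by Δz≈3.0 mm. The G1 loops shrink linearly with z, so the solid tapers from its base footprint up to z≈23.7. Closing with a flat bottom cap and the tapered top and triangulating gives 8 facets — a regular 5-sided pyramid, base circumscribed radius ≈ 7.6 mm, apex at z ≈ 23.7 mm.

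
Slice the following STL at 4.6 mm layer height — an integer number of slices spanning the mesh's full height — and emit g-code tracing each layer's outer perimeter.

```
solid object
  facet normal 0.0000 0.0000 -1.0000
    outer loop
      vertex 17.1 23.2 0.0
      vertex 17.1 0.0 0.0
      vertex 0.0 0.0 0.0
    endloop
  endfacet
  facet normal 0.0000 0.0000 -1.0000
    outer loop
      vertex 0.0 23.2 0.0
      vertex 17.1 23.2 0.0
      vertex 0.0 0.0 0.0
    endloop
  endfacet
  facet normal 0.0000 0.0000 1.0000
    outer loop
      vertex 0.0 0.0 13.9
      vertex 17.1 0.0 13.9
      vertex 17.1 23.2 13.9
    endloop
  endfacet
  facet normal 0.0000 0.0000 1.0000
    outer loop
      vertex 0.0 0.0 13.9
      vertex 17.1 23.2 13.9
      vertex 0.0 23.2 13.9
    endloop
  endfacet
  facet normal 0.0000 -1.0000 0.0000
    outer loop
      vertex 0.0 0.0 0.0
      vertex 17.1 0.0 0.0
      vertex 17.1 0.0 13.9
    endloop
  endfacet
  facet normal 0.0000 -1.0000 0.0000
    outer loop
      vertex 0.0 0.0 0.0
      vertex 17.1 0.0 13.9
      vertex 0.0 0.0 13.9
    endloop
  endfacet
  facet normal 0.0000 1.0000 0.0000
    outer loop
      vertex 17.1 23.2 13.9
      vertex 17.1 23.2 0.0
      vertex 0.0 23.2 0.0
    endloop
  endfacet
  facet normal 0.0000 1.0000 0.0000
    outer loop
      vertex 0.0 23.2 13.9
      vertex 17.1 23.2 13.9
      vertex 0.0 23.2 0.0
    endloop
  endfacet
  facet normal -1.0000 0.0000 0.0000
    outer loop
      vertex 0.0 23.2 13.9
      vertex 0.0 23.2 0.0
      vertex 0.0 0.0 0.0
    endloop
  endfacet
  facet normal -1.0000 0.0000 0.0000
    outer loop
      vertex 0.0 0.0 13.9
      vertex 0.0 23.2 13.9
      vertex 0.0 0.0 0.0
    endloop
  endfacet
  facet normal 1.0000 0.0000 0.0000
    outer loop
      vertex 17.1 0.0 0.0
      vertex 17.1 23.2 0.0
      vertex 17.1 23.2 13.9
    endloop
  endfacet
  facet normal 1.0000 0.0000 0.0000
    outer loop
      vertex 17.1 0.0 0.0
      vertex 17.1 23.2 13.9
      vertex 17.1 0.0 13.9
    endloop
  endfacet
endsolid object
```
; perimeter-only toolpath
G21 ; units = mm
G90 ; absolute positioning
G28 ; home
; layer 1
G0 Z4.6
G0 X0.0 Y0.0
G1 X17.1 Y0.0
G1 X17.1 Y23.2
G1 X0.0 Y23.2
G1 X0.0 Y0.0
; layer 2
G0 Z9.3
G0 X0.0 Y0.0
G1 X17.1 Y0.0
G1 X17.1 Y23.2
G1 X0.0 Y23.2
G1 X0.0 Y0.0
; layer 3
G0 Z13.9
G0 X0.0 Y0.0
G1 X17.1 Y0.0
G1 X17.1 Y23.2
G1 X0.0 Y23.2
G1 X0.0 Y0.0
M2 ; end

The solid is a rectangular box, roughly 17.1 × 23.2 mm footprint and 13.9 mm tall. Slicing at Δz = 4.6 mm — 3 equal slices spanning the solid's height, so layer i sits at z = i·h/3 — gives 3 non-empty perimeters. Each is a 4-segment closed polygon; G0 lifts to the layer z and rapids to the start vertex, then G1 traces the edges.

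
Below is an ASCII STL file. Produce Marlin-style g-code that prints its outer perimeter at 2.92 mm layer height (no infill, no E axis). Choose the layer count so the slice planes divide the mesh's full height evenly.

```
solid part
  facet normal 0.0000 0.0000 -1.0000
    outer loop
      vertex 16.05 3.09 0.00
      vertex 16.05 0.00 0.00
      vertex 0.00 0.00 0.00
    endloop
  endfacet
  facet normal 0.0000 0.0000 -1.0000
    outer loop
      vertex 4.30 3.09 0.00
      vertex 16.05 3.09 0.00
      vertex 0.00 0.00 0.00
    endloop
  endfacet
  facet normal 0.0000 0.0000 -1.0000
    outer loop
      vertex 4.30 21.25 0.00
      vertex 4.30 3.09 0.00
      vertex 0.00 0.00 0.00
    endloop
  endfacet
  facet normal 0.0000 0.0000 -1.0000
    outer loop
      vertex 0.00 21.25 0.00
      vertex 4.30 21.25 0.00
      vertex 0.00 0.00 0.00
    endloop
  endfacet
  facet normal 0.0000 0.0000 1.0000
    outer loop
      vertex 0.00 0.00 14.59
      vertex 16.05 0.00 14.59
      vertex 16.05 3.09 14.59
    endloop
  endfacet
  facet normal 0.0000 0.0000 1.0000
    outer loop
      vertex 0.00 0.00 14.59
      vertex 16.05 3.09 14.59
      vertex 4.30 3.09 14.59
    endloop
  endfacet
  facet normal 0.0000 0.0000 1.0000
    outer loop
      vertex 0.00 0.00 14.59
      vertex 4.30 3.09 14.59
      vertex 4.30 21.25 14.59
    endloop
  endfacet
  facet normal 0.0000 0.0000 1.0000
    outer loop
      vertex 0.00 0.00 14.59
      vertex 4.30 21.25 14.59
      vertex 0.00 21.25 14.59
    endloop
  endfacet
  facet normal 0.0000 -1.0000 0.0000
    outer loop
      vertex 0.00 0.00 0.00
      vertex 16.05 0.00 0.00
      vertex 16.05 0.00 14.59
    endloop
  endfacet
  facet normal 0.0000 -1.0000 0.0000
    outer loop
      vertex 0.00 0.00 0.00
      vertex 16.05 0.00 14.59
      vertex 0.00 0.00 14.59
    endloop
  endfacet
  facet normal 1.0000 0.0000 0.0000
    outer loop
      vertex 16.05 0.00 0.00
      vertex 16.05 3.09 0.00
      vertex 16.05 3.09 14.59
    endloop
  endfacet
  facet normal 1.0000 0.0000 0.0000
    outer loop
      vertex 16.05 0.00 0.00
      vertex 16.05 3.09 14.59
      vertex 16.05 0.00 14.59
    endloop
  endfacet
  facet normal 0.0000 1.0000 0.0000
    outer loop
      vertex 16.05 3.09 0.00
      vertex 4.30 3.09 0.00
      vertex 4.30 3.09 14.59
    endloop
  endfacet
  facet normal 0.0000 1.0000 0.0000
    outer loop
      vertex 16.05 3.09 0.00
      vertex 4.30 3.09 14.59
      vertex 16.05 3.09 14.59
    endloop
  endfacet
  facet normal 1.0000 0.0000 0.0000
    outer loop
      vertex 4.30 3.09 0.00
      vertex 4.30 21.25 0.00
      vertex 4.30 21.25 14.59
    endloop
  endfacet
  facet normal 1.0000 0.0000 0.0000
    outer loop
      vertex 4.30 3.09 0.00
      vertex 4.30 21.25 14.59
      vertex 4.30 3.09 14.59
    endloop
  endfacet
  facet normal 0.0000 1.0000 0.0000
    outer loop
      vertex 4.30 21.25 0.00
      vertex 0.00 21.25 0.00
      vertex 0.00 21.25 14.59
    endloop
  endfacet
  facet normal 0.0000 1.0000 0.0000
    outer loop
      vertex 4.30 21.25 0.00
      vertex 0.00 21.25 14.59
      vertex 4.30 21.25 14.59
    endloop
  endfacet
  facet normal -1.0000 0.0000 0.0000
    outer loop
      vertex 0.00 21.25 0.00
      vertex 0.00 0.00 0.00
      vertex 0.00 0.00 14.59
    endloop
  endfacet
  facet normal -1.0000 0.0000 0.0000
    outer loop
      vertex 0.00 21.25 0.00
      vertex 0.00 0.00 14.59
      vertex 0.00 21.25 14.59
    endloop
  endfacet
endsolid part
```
; perimeter-only toolpath
G21 ; units = mm
G90 ; absolute positioning
G28 ; home
; layer 1
G0 Z2.92
G0 X0.00 Y0.00
G1 X16.05 Y0.00
G1 X16.05 Y3.09
G1 X4.30 Y3.09
G1 X4.30 Y21.25
G1 X0.00 Y21.25
G1 X0.00 Y0.00
; layer 2
G0 Z5.84
G0 X0.00 Y0.00
G1 X16.05 Y0.00
G1 X16.05 Y3.09
G1 X4.30 Y3.09
G1 X4.30 Y21.25
G1 X0.00 Y21.25
G1 X0.00 Y0.00
; layer 3
G0 Z8.75
G0 X0.00 Y0.00
G1 X16.05 Y0.00
G1 X16.05 Y3.09
G1 X4.30 Y3.09
G1 X4.30 Y21.25
G1 X0.00 Y21.25
G1 X0.00 Y0.00
; layer 4
G0 Z11.67
G0 X0.00 Y0.00
G1 X16.05 Y0.00
G1 X16.05 Y3.09
G1 X4.30 Y3.09
G1 X4.30 Y21.25
G1 X0.00 Y21.25
G1 X0.00 Y0.00
; layer 5
G0 Z14.59
G0 X0.00 Y0.00
G1 X16.05 Y0.00
G1 X16.05 Y3.09
G1 X4.30 Y3.09
G1 X4.30 Y21.25
G1 X0.00 Y21.25
G1 X0.00 Y0.00
M2 ; end

The solid is an L-shaped prism: outer 16.1 × 21.2 mm, arm thicknesses ≈ 3.09 mm (horizontal) and 4.3 mm (vertical), extruded 14.6 mm in z. Slicing at Δz = 2.92 mm — 5 equal slices spanning the solid's height, so layer i sits at z = i·h/5 — gives 5 non-empty perimeters. Each is a 6-segment closed polygon; G0 lifts to the layer z and rapids to the start vertex, then G1 traces the edges.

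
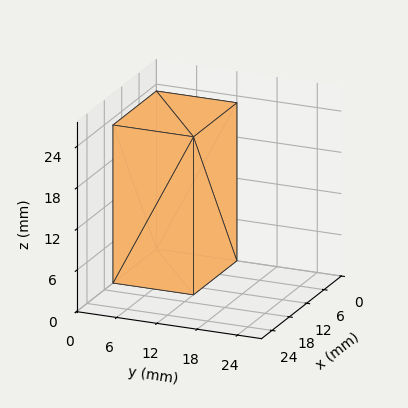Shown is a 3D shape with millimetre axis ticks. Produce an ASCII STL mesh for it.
Reading the render: the shape is a rectangular box, roughly 15 × 12 mm footprint and 23 mm tall (dimensions read to the nearest mm from the axis ticks). For the STL, each face is triangulated and given an outward normal.

solid part
  facet normal 0.0000 0.0000 -1.0000
    outer loop
      vertex 15.00 12.00 0.00
      vertex 15.00 0.00 0.00
      vertex 0.00 0.00 0.00
    endloop
  endfacet
  facet normal 0.0000 0.0000 -1.0000
    outer loop
      vertex 0.00 12.00 0.00
      vertex 15.00 12.00 0.00
      vertex 0.00 0.00 0.00
    endloop
  endfacet
  facet normal 0.0000 0.0000 1.0000
    outer loop
      vertex 0.00 0.00 23.00
      vertex 15.00 0.00 23.00
      vertex 15.00 12.00 23.00
    endloop
  endfacet
  facet normal 0.0000 0.0000 1.0000
    outer loop
      vertex 0.00 0.00 23.00
      vertex 15.00 12.00 23.00
      vertex 0.00 12.00 23.00
    endloop
  endfacet
  facet normal 0.0000 -1.0000 0.0000
    outer loop
      vertex 0.00 0.00 0.00
      vertex 15.00 0.00 0.00
      vertex 15.00 0.00 23.00
    endloop
  endfacet
  facet normal 0.0000 -1.0000 0.0000
    outer loop
      vertex 0.00 0.00 0.00
      vertex 15.00 0.00 23.00
      vertex 0.00 0.00 23.00
    endloop
  endfacet
  facet normal 0.0000 1.0000 0.0000
    outer loop
      vertex 15.00 12.00 23.00
      vertex 15.00 12.00 0.00
      vertex 0.00 12.00 0.00
    endloop
  endfacet
  facet normal 0.0000 1.0000 0.0000
    outer loop
      vertex 0.00 12.00 23.00
      vertex 15.00 12.00 23.00
      vertex 0.00 12.00 0.00
    endloop
  endfacet
  facet normal -1.0000 0.0000 0.0000
    outer loop
      vertex 0.00 12.00 23.00
      vertex 0.00 12.00 0.00
      vertex 0.00 0.00 0.00
    endloop
  endfacet
  facet normal -1.0000 0.0000 0.0000
    outer loop
      vertex 0.00 0.00 23.00
      vertex 0.00 12.00 23.00
      vertex 0.00 0.00 0.00
    endloop
  endfacet
  facet normal 1.0000 0.0000 0.0000
    outer loop
      vertex 15.00 0.00 0.00
      vertex 15.00 12.00 0.00
      vertex 15.00 12.00 23.00
    endloop
  endfacet
  facet normal 1.0000 0.0000 0.0000
    outer loop
      vertex 15.00 0.00 0.00
      vertex 15.00 12.00 23.00
      vertex 15.00 0.00 23.00
    endloop
  endfacet
endsolid part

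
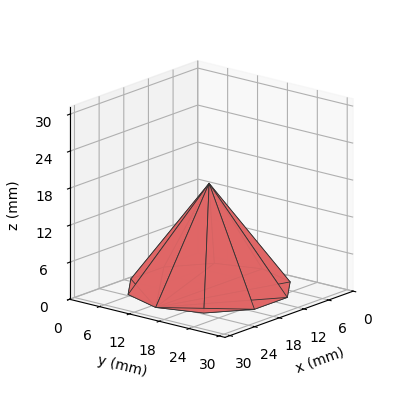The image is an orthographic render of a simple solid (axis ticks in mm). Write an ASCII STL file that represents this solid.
Reading the render: the shape is a regular 10-sided pyramid, base circumscribed radius ≈ 13 mm, apex at z ≈ 17 mm (dimensions read to the nearest mm from the axis ticks). For the STL, each face is triangulated and given an outward normal.

solid part
  facet normal 0.0000 0.0000 -1.0000
    outer loop
      vertex 17.0 25.4 0.0
      vertex 23.5 20.6 0.0
      vertex 26.0 13.0 0.0
    endloop
  endfacet
  facet normal 0.0000 0.0000 -1.0000
    outer loop
      vertex 9.0 25.4 0.0
      vertex 17.0 25.4 0.0
      vertex 26.0 13.0 0.0
    endloop
  endfacet
  facet normal 0.0000 0.0000 -1.0000
    outer loop
      vertex 2.5 20.6 0.0
      vertex 9.0 25.4 0.0
      vertex 26.0 13.0 0.0
    endloop
  endfacet
  facet normal 0.0000 0.0000 -1.0000
    outer loop
      vertex 0.0 13.0 0.0
      vertex 2.5 20.6 0.0
      vertex 26.0 13.0 0.0
    endloop
  endfacet
  facet normal 0.0000 0.0000 -1.0000
    outer loop
      vertex 2.5 5.4 0.0
      vertex 0.0 13.0 0.0
      vertex 26.0 13.0 0.0
    endloop
  endfacet
  facet normal 0.0000 0.0000 -1.0000
    outer loop
      vertex 9.0 0.6 0.0
      vertex 2.5 5.4 0.0
      vertex 26.0 13.0 0.0
    endloop
  endfacet
  facet normal 0.0000 0.0000 -1.0000
    outer loop
      vertex 17.0 0.6 0.0
      vertex 9.0 0.6 0.0
      vertex 26.0 13.0 0.0
    endloop
  endfacet
  facet normal 0.0000 0.0000 -1.0000
    outer loop
      vertex 23.5 5.4 0.0
      vertex 17.0 0.6 0.0
      vertex 26.0 13.0 0.0
    endloop
  endfacet
  facet normal 0.7686 0.2528 0.5877
    outer loop
      vertex 26.0 13.0 0.0
      vertex 23.5 20.6 0.0
      vertex 13.0 13.0 17.0
    endloop
  endfacet
  facet normal 0.4806 0.6508 0.5878
    outer loop
      vertex 23.5 20.6 0.0
      vertex 17.0 25.4 0.0
      vertex 13.0 13.0 17.0
    endloop
  endfacet
  facet normal 0.0000 0.8079 0.5893
    outer loop
      vertex 17.0 25.4 0.0
      vertex 9.0 25.4 0.0
      vertex 13.0 13.0 17.0
    endloop
  endfacet
  facet normal -0.4806 0.6508 0.5878
    outer loop
      vertex 9.0 25.4 0.0
      vertex 2.5 20.6 0.0
      vertex 13.0 13.0 17.0
    endloop
  endfacet
  facet normal -0.7686 0.2528 0.5877
    outer loop
      vertex 2.5 20.6 0.0
      vertex 0.0 13.0 0.0
      vertex 13.0 13.0 17.0
    endloop
  endfacet
  facet normal -0.7686 -0.2528 0.5877
    outer loop
      vertex 0.0 13.0 0.0
      vertex 2.5 5.4 0.0
      vertex 13.0 13.0 17.0
    endloop
  endfacet
  facet normal -0.4806 -0.6508 0.5878
    outer loop
      vertex 2.5 5.4 0.0
      vertex 9.0 0.6 0.0
      vertex 13.0 13.0 17.0
    endloop
  endfacet
  facet normal 0.0000 -0.8079 0.5893
    outer loop
      vertex 9.0 0.6 0.0
      vertex 17.0 0.6 0.0
      vertex 13.0 13.0 17.0
    endloop
  endfacet
  facet normal 0.4806 -0.6508 0.5878
    outer loop
      vertex 17.0 0.6 0.0
      vertex 23.5 5.4 0.0
      vertex 13.0 13.0 17.0
    endloop
  endfacet
  facet normal 0.7686 -0.2528 0.5877
    outer loop
      vertex 23.5 5.4 0.0
      vertex 26.0 13.0 0.0
      vertex 13.0 13.0 17.0
    endloop
  endfacet
endsolid part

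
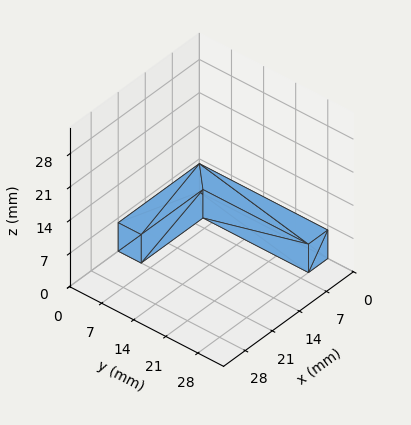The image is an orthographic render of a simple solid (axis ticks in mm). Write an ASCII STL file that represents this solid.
Reading the render: the shape is an L-shaped prism: outer 21 × 28 mm, arm thicknesses ≈ 5 mm (horizontal) and 5 mm (vertical), extruded 6 mm in z (dimensions read to the nearest mm from the axis ticks). For the STL, each face is triangulated and given an outward normal.

solid part
  facet normal 0.0000 0.0000 -1.0000
    outer loop
      vertex 21.0 5.0 0.0
      vertex 21.0 0.0 0.0
      vertex 0.0 0.0 0.0
    endloop
  endfacet
  facet normal 0.0000 0.0000 -1.0000
    outer loop
      vertex 5.0 5.0 0.0
      vertex 21.0 5.0 0.0
      vertex 0.0 0.0 0.0
    endloop
  endfacet
  facet normal 0.0000 0.0000 -1.0000
    outer loop
      vertex 5.0 28.0 0.0
      vertex 5.0 5.0 0.0
      vertex 0.0 0.0 0.0
    endloop
  endfacet
  facet normal 0.0000 0.0000 -1.0000
    outer loop
      vertex 0.0 28.0 0.0
      vertex 5.0 28.0 0.0
      vertex 0.0 0.0 0.0
    endloop
  endfacet
  facet normal 0.0000 0.0000 1.0000
    outer loop
      vertex 0.0 0.0 6.0
      vertex 21.0 0.0 6.0
      vertex 21.0 5.0 6.0
    endloop
  endfacet
  facet normal 0.0000 0.0000 1.0000
    outer loop
      vertex 0.0 0.0 6.0
      vertex 21.0 5.0 6.0
      vertex 5.0 5.0 6.0
    endloop
  endfacet
  facet normal 0.0000 0.0000 1.0000
    outer loop
      vertex 0.0 0.0 6.0
      vertex 5.0 5.0 6.0
      vertex 5.0 28.0 6.0
    endloop
  endfacet
  facet normal 0.0000 0.0000 1.0000
    outer loop
      vertex 0.0 0.0 6.0
      vertex 5.0 28.0 6.0
      vertex 0.0 28.0 6.0
    endloop
  endfacet
  facet normal 0.0000 -1.0000 0.0000
    outer loop
      vertex 0.0 0.0 0.0
      vertex 21.0 0.0 0.0
      vertex 21.0 0.0 6.0
    endloop
  endfacet
  facet normal 0.0000 -1.0000 0.0000
    outer loop
      vertex 0.0 0.0 0.0
      vertex 21.0 0.0 6.0
      vertex 0.0 0.0 6.0
    endloop
  endfacet
  facet normal 1.0000 0.0000 0.0000
    outer loop
      vertex 21.0 0.0 0.0
      vertex 21.0 5.0 0.0
      vertex 21.0 5.0 6.0
    endloop
  endfacet
  facet normal 1.0000 0.0000 0.0000
    outer loop
      vertex 21.0 0.0 0.0
      vertex 21.0 5.0 6.0
      vertex 21.0 0.0 6.0
    endloop
  endfacet
  facet normal 0.0000 1.0000 0.0000
    outer loop
      vertex 21.0 5.0 0.0
      vertex 5.0 5.0 0.0
      vertex 5.0 5.0 6.0
    endloop
  endfacet
  facet normal 0.0000 1.0000 0.0000
    outer loop
      vertex 21.0 5.0 0.0
      vertex 5.0 5.0 6.0
      vertex 21.0 5.0 6.0
    endloop
  endfacet
  facet normal 1.0000 0.0000 0.0000
    outer loop
      vertex 5.0 5.0 0.0
      vertex 5.0 28.0 0.0
      vertex 5.0 28.0 6.0
    endloop
  endfacet
  facet normal 1.0000 0.0000 0.0000
    outer loop
      vertex 5.0 5.0 0.0
      vertex 5.0 28.0 6.0
      vertex 5.0 5.0 6.0
    endloop
  endfacet
  facet normal 0.0000 1.0000 0.0000
    outer loop
      vertex 5.0 28.0 0.0
      vertex 0.0 28.0 0.0
      vertex 0.0 28.0 6.0
    endloop
  endfacet
  facet normal 0.0000 1.0000 0.0000
    outer loop
      vertex 5.0 28.0 0.0
      vertex 0.0 28.0 6.0
      vertex 5.0 28.0 6.0
    endloop
  endfacet
  facet normal -1.0000 0.0000 0.0000
    outer loop
      vertex 0.0 28.0 0.0
      vertex 0.0 0.0 0.0
      vertex 0.0 0.0 6.0
    endloop
  endfacet
  facet normal -1.0000 0.0000 0.0000
    outer loop
      vertex 0.0 28.0 0.0
      vertex 0.0 0.0 6.0
      vertex 0.0 28.0 6.0
    endloop
  endfacet
endsolid part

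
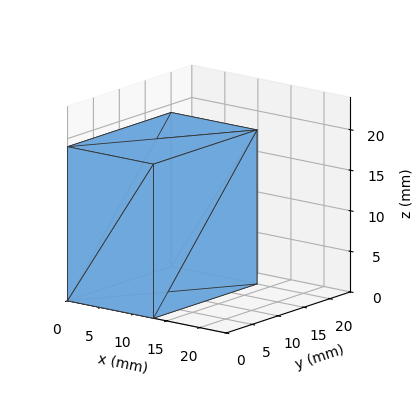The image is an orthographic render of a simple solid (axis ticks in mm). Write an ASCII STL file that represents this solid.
Reading the render: the shape is a rectangular box, roughly 13 × 20 mm footprint and 19 mm tall (dimensions read to the nearest mm from the axis ticks). For the STL, each face is triangulated and given an outward normal.

solid part
  facet normal 0.0000 0.0000 -1.0000
    outer loop
      vertex 13.000 20.000 0.000
      vertex 13.000 0.000 0.000
      vertex 0.000 0.000 0.000
    endloop
  endfacet
  facet normal 0.0000 0.0000 -1.0000
    outer loop
      vertex 0.000 20.000 0.000
      vertex 13.000 20.000 0.000
      vertex 0.000 0.000 0.000
    endloop
  endfacet
  facet normal 0.0000 0.0000 1.0000
    outer loop
      vertex 0.000 0.000 19.000
      vertex 13.000 0.000 19.000
      vertex 13.000 20.000 19.000
    endloop
  endfacet
  facet normal 0.0000 0.0000 1.0000
    outer loop
      vertex 0.000 0.000 19.000
      vertex 13.000 20.000 19.000
      vertex 0.000 20.000 19.000
    endloop
  endfacet
  facet normal 0.0000 -1.0000 0.0000
    outer loop
      vertex 0.000 0.000 0.000
      vertex 13.000 0.000 0.000
      vertex 13.000 0.000 19.000
    endloop
  endfacet
  facet normal 0.0000 -1.0000 0.0000
    outer loop
      vertex 0.000 0.000 0.000
      vertex 13.000 0.000 19.000
      vertex 0.000 0.000 19.000
    endloop
  endfacet
  facet normal 0.0000 1.0000 0.0000
    outer loop
      vertex 13.000 20.000 19.000
      vertex 13.000 20.000 0.000
      vertex 0.000 20.000 0.000
    endloop
  endfacet
  facet normal 0.0000 1.0000 0.0000
    outer loop
      vertex 0.000 20.000 19.000
      vertex 13.000 20.000 19.000
      vertex 0.000 20.000 0.000
    endloop
  endfacet
  facet normal -1.0000 0.0000 0.0000
    outer loop
      vertex 0.000 20.000 19.000
      vertex 0.000 20.000 0.000
      vertex 0.000 0.000 0.000
    endloop
  endfacet
  facet normal -1.0000 0.0000 0.0000
    outer loop
      vertex 0.000 0.000 19.000
      vertex 0.000 20.000 19.000
      vertex 0.000 0.000 0.000
    endloop
  endfacet
  facet normal 1.0000 0.0000 0.0000
    outer loop
      vertex 13.000 0.000 0.000
      vertex 13.000 20.000 0.000
      vertex 13.000 20.000 19.000
    endloop
  endfacet
  facet normal 1.0000 0.0000 0.0000
    outer loop
      vertex 13.000 0.000 0.000
      vertex 13.000 20.000 19.000
      vertex 13.000 0.000 19.000
    endloop
  endfacet
endsolid part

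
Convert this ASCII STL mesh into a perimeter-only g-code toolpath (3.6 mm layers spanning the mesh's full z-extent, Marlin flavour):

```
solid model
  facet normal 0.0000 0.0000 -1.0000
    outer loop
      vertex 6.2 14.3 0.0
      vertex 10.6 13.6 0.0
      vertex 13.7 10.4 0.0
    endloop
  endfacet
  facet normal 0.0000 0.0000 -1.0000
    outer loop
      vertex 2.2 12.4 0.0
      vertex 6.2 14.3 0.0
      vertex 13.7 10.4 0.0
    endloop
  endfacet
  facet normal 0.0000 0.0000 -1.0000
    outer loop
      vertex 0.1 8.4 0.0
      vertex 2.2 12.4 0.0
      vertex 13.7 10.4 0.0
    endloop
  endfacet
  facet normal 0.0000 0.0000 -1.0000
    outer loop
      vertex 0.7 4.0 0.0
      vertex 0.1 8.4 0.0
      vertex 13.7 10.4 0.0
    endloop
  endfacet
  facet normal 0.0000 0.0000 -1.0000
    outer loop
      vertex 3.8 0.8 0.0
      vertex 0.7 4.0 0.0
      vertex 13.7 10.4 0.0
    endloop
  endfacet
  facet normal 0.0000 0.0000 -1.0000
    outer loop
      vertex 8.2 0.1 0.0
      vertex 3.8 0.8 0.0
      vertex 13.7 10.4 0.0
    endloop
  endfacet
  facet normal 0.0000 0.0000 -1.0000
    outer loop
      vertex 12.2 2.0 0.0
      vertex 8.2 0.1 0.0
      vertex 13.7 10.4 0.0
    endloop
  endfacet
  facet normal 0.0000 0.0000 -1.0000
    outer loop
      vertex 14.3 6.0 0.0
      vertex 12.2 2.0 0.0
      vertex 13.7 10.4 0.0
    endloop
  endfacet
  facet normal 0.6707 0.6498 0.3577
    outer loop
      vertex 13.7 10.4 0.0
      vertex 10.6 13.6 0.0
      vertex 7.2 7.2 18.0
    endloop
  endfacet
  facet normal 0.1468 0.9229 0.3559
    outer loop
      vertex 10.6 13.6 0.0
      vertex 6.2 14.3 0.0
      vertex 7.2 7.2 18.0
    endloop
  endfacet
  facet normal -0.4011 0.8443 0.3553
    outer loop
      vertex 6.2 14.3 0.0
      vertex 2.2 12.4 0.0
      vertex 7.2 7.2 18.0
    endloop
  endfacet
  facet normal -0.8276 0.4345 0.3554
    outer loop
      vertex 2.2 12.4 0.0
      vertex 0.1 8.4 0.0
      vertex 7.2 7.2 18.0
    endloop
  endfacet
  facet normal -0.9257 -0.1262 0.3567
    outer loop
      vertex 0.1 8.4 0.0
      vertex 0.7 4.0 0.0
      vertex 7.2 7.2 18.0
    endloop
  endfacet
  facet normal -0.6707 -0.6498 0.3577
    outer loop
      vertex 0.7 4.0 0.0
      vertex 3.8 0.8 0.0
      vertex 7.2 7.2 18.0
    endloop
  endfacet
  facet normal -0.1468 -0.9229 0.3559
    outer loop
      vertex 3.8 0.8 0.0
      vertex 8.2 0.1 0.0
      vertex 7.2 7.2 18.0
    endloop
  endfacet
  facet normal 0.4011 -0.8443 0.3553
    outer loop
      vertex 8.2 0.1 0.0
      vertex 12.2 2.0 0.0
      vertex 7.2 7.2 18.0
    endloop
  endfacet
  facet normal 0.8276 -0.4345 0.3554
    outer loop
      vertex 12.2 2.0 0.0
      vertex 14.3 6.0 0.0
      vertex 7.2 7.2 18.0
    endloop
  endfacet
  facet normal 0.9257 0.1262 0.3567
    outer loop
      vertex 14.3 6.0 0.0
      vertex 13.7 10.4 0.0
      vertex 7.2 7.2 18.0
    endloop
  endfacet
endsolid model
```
; perimeter-only toolpath
G21 ; units = mm
G90 ; absolute positioning
G28 ; home
; layer 1
G0 Z3.6
G0 X12.4 Y9.8
G1 X9.9 Y12.3
G1 X6.4 Y12.9
G1 X3.2 Y11.4
G1 X1.5 Y8.2
G1 X2.0 Y4.6
G1 X4.5 Y2.1
G1 X8.0 Y1.5
G1 X11.2 Y3.0
G1 X12.9 Y6.2
G1 X12.4 Y9.8
; layer 2
G0 Z7.2
G0 X11.1 Y9.1
G1 X9.2 Y11.0
G1 X6.6 Y11.5
G1 X4.2 Y10.3
G1 X2.9 Y7.9
G1 X3.3 Y5.3
G1 X5.2 Y3.4
G1 X7.8 Y2.9
G1 X10.2 Y4.1
G1 X11.5 Y6.5
G1 X11.1 Y9.1
; layer 3
G0 Z10.8
G0 X9.8 Y8.5
G1 X8.6 Y9.8
G1 X6.8 Y10.0
G1 X5.2 Y9.3
G1 X4.4 Y7.7
G1 X4.6 Y5.9
G1 X5.8 Y4.6
G1 X7.6 Y4.4
G1 X9.2 Y5.1
G1 X10.0 Y6.7
G1 X9.8 Y8.5
; layer 4
G0 Z14.4
G0 X8.5 Y7.8
G1 X7.9 Y8.5
G1 X7.0 Y8.6
G1 X6.2 Y8.2
G1 X5.8 Y7.4
G1 X5.9 Y6.6
G1 X6.5 Y5.9
G1 X7.4 Y5.8
G1 X8.2 Y6.2
G1 X8.6 Y7.0
G1 X8.5 Y7.8
M2 ; end

The solid is a regular 10-sided pyramid, base circumscribed radius ≈ 7.2 mm, apex at z ≈ 18 mm. Slicing at Δz = 3.6 mm — 5 equal slices spanning the solid's height, so layer i sits at z = i·h/5 — gives 4 non-empty perimeters. Each is a 10-segment closed polygon; G0 lifts to the layer z and rapids to the start vertex, then G1 traces the edges. The cross-section shrinks linearly with z (the slice at the apex is degenerate and omitted).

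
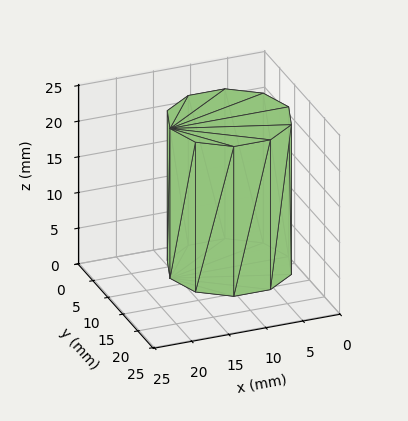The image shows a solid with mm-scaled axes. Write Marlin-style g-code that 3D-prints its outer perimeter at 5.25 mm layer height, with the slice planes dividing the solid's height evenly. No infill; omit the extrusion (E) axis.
Reading the render: the shape is a regular 10-sided prism (a cylinder approximated with 10 flat sides), circumscribed radius ≈ 8 mm, height ≈ 21 mm (dimensions read to the nearest mm from the axis ticks). For the g-code, the solid's height is divided into equal slices at the stated Δz and each level perimeter traced with G1 moves after a G0 lift.

; perimeter-only toolpath
G21 ; units = mm
G90 ; absolute positioning
G28 ; home
; layer 1
G0 Z5.25
G0 X16.00 Y8.00
G1 X14.47 Y12.70
G1 X10.47 Y15.61
G1 X5.53 Y15.61
G1 X1.53 Y12.70
G1 X0.00 Y8.00
G1 X1.53 Y3.30
G1 X5.53 Y0.39
G1 X10.47 Y0.39
G1 X14.47 Y3.30
G1 X16.00 Y8.00
; layer 2
G0 Z10.50
G0 X16.00 Y8.00
G1 X14.47 Y12.70
G1 X10.47 Y15.61
G1 X5.53 Y15.61
G1 X1.53 Y12.70
G1 X0.00 Y8.00
G1 X1.53 Y3.30
G1 X5.53 Y0.39
G1 X10.47 Y0.39
G1 X14.47 Y3.30
G1 X16.00 Y8.00
; layer 3
G0 Z15.75
G0 X16.00 Y8.00
G1 X14.47 Y12.70
G1 X10.47 Y15.61
G1 X5.53 Y15.61
G1 X1.53 Y12.70
G1 X0.00 Y8.00
G1 X1.53 Y3.30
G1 X5.53 Y0.39
G1 X10.47 Y0.39
G1 X14.47 Y3.30
G1 X16.00 Y8.00
; layer 4
G0 Z21.00
G0 X16.00 Y8.00
G1 X14.47 Y12.70
G1 X10.47 Y15.61
G1 X5.53 Y15.61
G1 X1.53 Y12.70
G1 X0.00 Y8.00
G1 X1.53 Y3.30
G1 X5.53 Y0.39
G1 X10.47 Y0.39
G1 X14.47 Y3.30
G1 X16.00 Y8.00
M2 ; end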